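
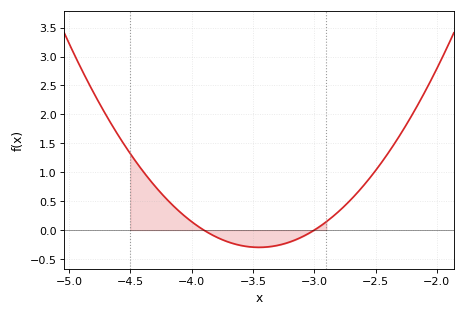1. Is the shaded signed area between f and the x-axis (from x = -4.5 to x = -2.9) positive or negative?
positive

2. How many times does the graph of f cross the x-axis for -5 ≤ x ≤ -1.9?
2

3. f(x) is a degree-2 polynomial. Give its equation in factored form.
y = 1.47(x + 3.9)(x + 3)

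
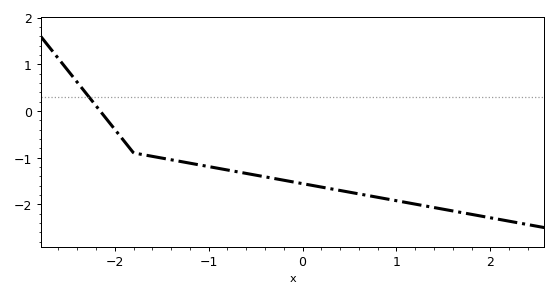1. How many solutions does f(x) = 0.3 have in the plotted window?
1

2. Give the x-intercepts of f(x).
-2.16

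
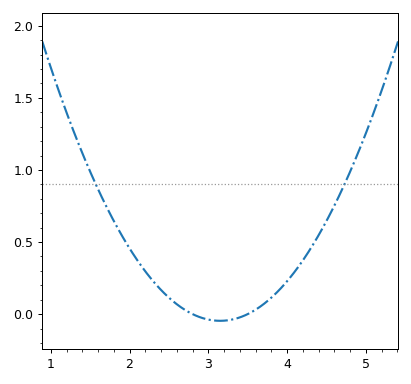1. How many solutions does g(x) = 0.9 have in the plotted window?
2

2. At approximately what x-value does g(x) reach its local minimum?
3.1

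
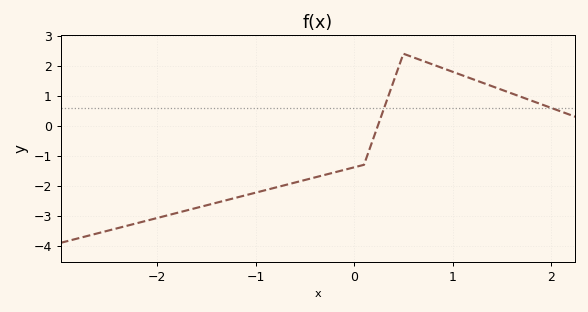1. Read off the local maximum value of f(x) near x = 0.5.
2.4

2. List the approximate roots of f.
0.2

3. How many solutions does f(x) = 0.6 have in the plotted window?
2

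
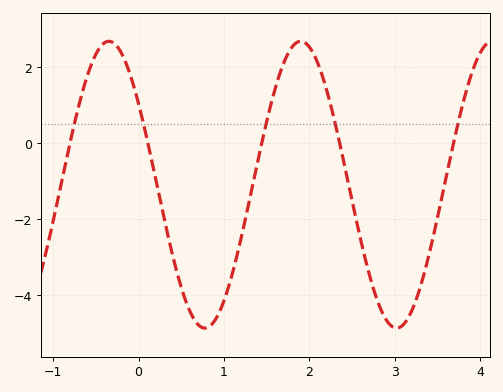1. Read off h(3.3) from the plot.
-3.8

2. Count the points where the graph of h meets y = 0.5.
5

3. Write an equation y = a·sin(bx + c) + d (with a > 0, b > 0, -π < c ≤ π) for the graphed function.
y = 3.78sin(2.8x + 2.5) - 1.09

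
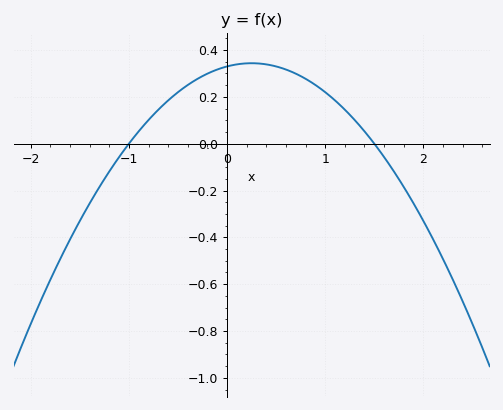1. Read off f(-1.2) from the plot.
-0.119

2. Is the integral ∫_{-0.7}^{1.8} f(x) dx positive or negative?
positive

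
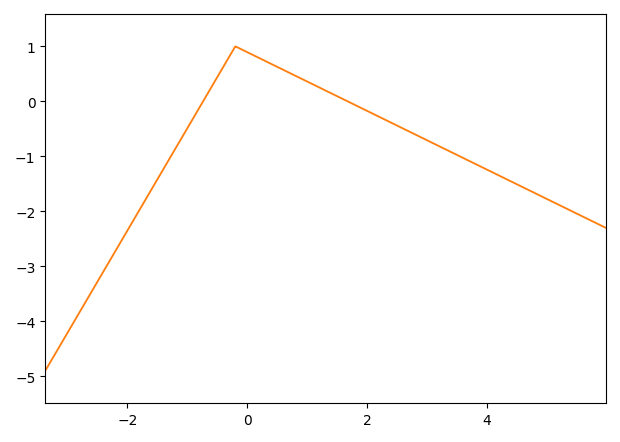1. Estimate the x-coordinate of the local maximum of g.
-0.196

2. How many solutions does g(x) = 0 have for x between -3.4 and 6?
2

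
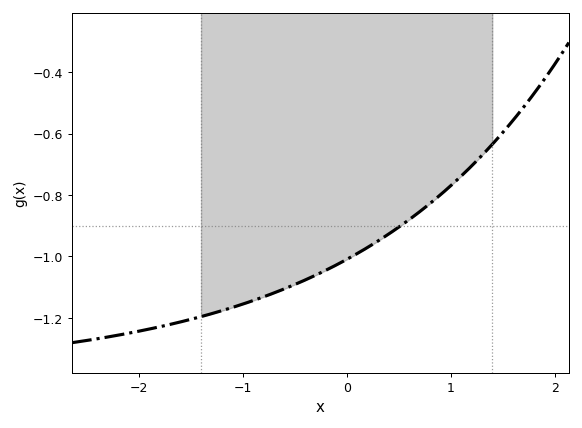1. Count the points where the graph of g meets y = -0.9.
1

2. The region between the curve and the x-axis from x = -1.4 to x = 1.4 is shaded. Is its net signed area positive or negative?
negative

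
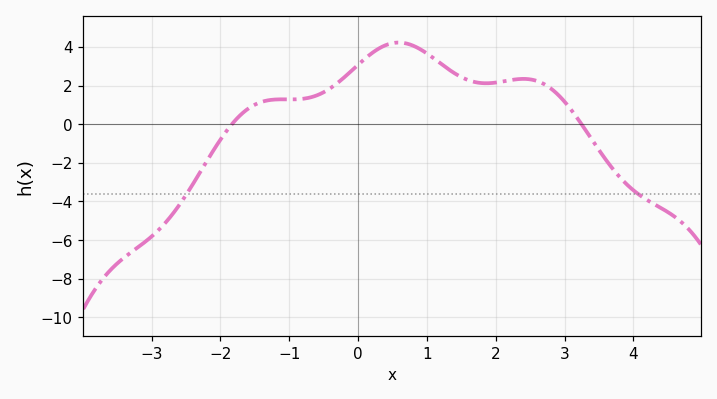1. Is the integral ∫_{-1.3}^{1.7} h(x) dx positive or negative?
positive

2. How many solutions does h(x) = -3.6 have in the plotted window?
2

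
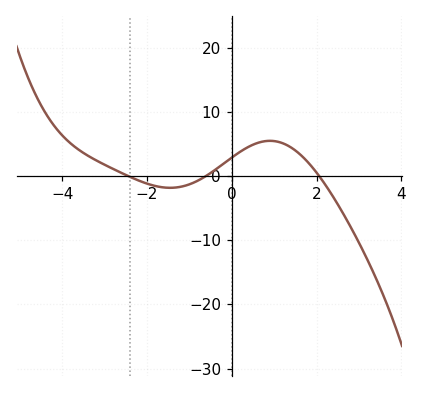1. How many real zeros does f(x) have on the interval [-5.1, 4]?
3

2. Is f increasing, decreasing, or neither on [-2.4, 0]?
neither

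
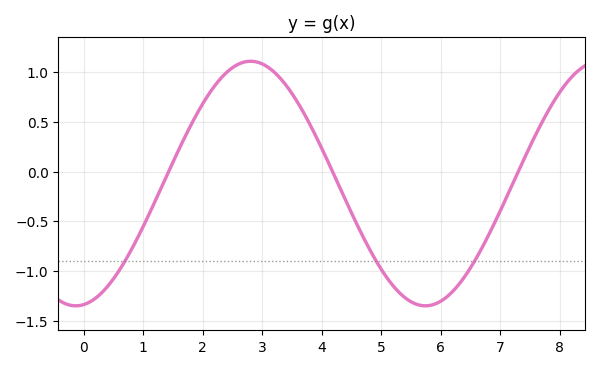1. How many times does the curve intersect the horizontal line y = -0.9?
3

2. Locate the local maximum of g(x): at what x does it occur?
2.8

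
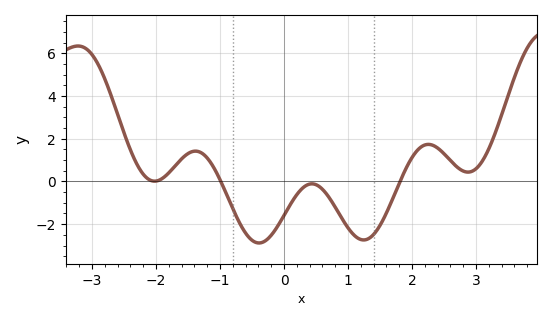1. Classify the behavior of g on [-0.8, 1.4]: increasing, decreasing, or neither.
neither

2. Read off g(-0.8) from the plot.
-1.2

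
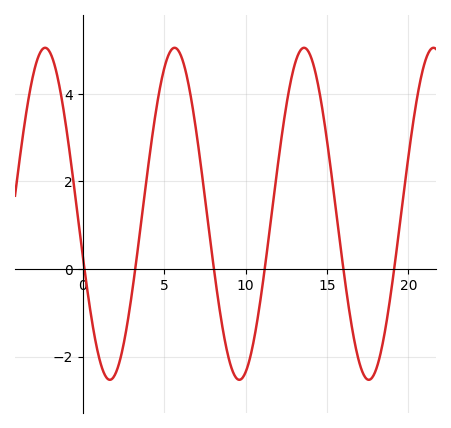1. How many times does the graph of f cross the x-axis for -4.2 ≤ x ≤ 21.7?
6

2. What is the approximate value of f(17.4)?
-2.5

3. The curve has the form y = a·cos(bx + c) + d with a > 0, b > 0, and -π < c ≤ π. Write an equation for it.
y = 3.79cos(0.79x + 1.83) + 1.26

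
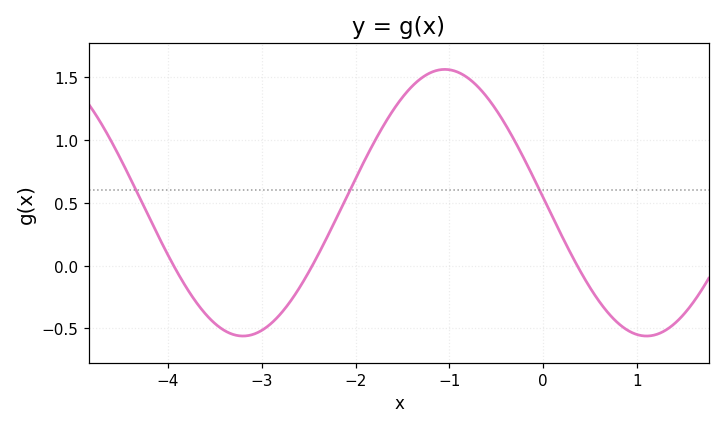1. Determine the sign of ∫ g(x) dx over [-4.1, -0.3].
positive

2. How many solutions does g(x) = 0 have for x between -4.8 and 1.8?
3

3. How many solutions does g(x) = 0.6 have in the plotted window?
3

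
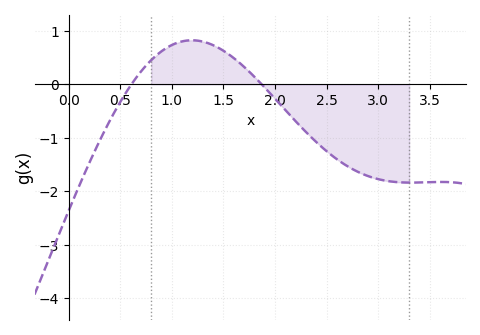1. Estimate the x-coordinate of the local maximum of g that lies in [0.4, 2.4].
1.19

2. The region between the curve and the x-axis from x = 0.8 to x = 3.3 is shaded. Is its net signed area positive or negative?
negative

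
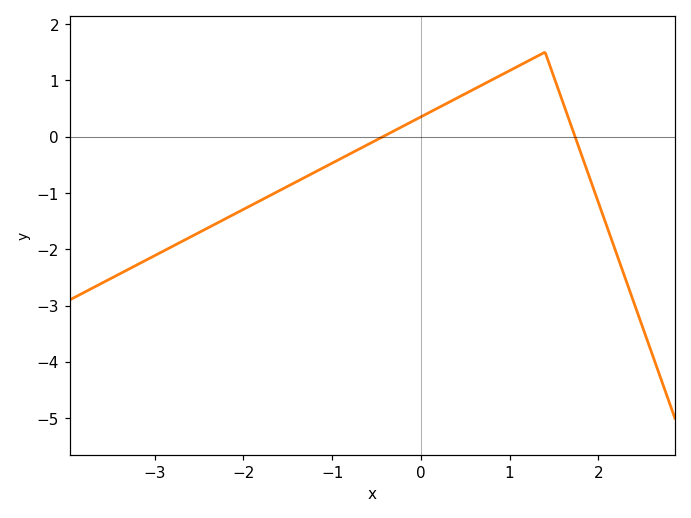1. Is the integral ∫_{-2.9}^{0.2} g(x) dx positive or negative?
negative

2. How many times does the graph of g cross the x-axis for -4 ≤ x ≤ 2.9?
2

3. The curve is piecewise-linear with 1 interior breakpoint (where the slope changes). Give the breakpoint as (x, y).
(1.4, 1.5)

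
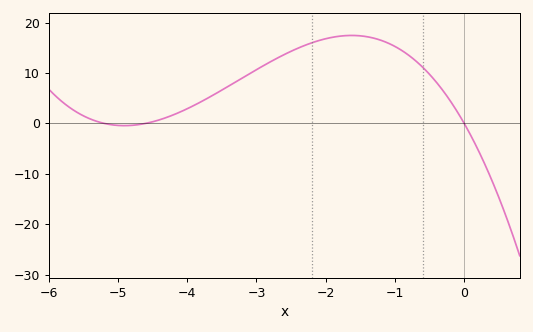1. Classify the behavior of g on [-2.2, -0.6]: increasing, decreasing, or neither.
neither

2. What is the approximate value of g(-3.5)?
7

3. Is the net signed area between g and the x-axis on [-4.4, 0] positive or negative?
positive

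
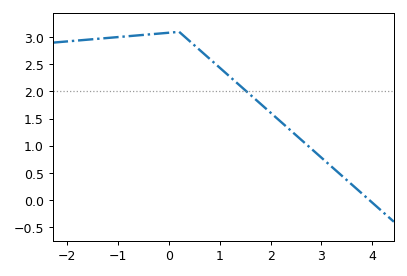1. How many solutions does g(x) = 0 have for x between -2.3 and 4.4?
1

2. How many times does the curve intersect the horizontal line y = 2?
1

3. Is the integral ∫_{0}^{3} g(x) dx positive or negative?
positive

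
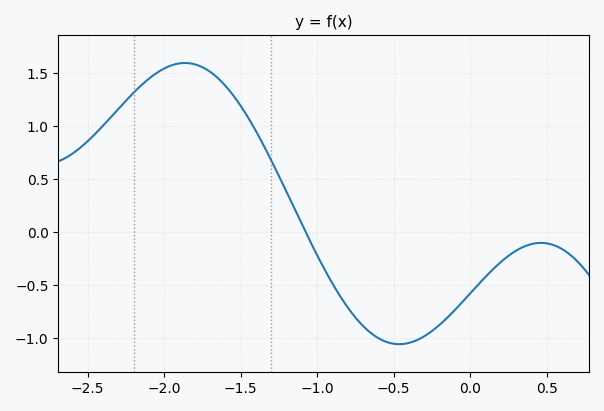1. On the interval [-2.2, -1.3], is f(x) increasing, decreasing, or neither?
neither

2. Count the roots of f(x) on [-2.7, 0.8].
1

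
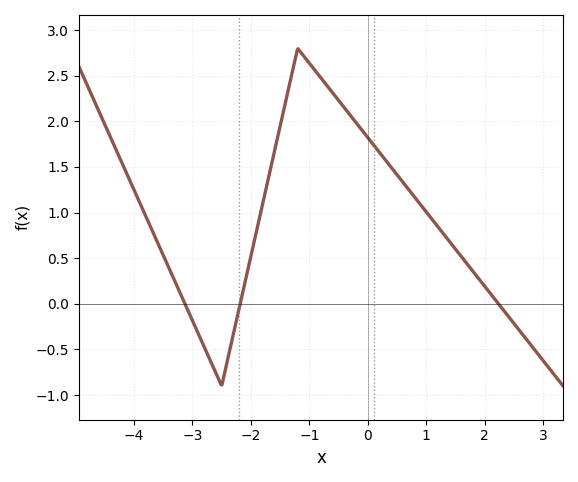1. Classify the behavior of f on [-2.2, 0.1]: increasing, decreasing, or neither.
neither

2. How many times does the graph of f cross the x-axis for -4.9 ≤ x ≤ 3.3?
3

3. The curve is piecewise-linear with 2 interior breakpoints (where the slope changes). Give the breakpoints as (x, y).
(-2.5, -0.9); (-1.2, 2.8)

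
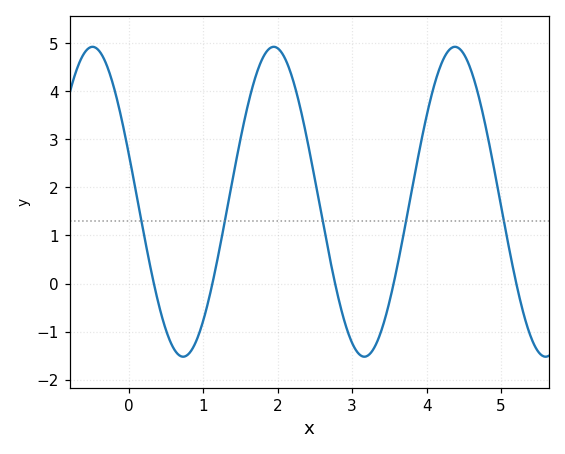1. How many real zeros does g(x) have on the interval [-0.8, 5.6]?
5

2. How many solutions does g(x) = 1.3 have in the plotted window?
5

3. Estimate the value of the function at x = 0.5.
-1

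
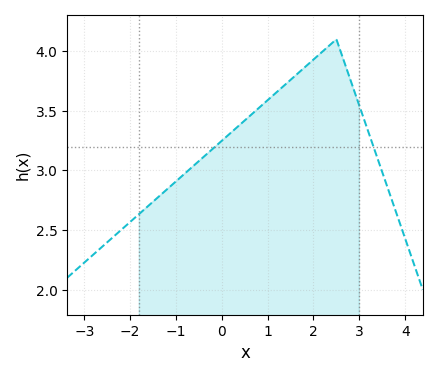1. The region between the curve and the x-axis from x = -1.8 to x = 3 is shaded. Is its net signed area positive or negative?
positive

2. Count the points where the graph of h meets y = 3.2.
2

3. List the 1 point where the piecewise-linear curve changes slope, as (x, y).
(2.5, 4.1)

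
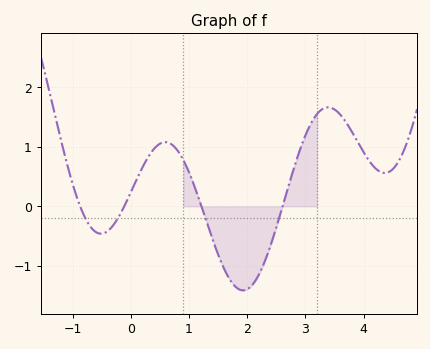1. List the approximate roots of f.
-0.873, -0.114, 1.21, 2.61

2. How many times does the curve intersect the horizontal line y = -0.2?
4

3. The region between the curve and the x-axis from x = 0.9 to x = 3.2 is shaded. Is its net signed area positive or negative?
negative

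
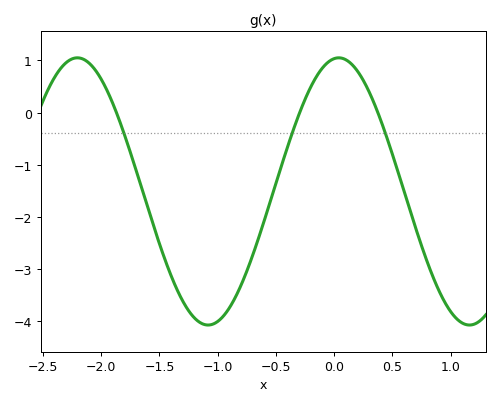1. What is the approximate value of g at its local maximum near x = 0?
1.05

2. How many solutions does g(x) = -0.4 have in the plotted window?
3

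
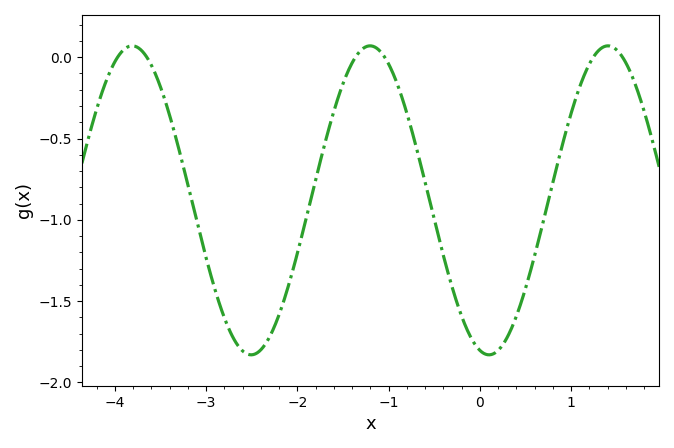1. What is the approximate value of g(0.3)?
-1.72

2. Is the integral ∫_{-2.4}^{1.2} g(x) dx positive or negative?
negative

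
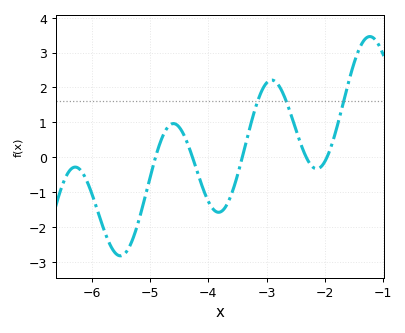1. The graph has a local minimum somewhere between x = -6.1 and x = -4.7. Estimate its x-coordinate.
-5.5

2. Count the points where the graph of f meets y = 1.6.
3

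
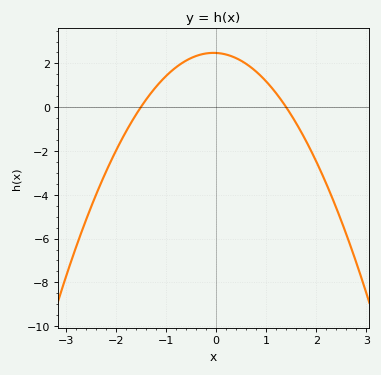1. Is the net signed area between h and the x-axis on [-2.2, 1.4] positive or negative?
positive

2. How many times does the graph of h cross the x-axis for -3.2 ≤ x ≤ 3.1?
2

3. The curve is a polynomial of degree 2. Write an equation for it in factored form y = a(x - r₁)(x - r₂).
y = -1.18(x + 1.5)(x - 1.4)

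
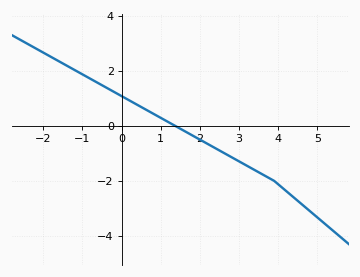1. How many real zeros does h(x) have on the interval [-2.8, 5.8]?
1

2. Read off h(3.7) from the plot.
-1.84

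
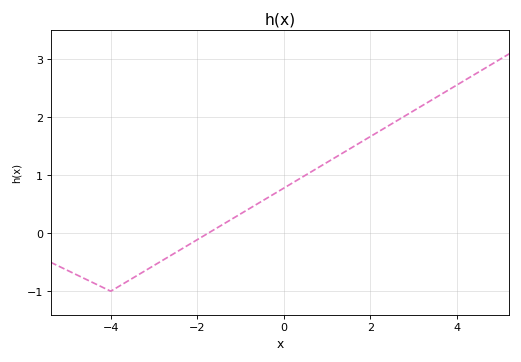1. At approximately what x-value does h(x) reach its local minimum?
-4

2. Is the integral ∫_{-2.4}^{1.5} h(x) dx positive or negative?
positive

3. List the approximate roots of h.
-1.75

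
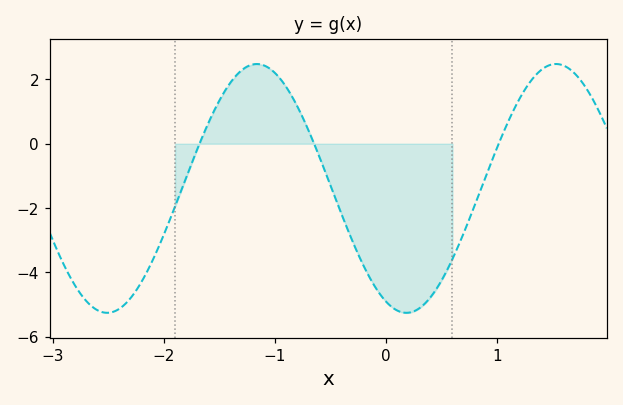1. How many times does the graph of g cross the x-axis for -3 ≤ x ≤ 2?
3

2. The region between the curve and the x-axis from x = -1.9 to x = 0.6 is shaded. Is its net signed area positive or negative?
negative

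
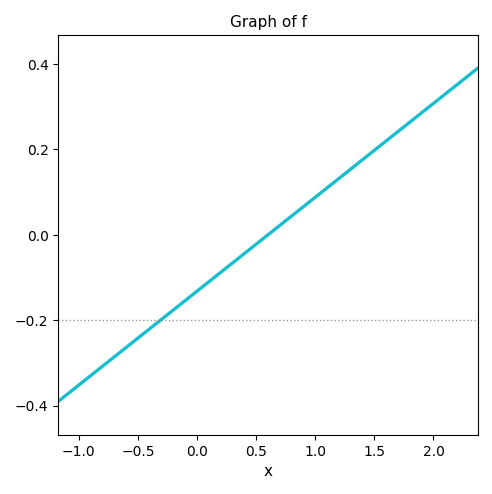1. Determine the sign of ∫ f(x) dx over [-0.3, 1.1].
negative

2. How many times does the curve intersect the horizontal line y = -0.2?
1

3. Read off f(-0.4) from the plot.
-0.22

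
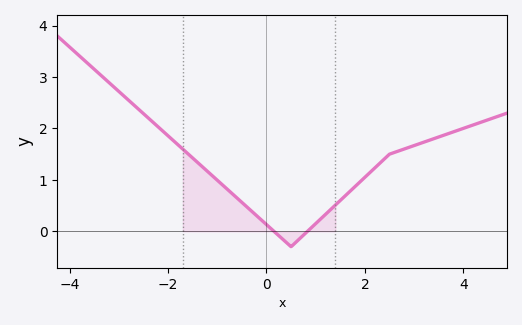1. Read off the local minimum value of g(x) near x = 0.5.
-0.3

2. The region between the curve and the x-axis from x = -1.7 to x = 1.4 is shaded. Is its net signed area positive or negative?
positive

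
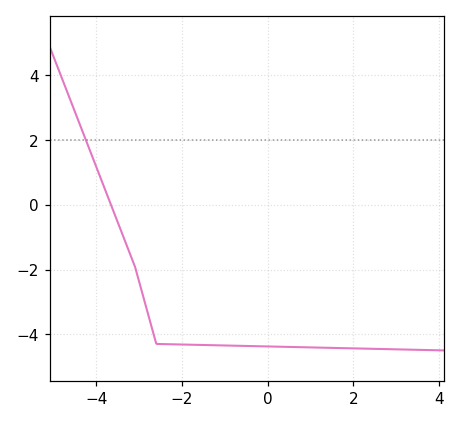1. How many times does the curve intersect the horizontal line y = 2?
1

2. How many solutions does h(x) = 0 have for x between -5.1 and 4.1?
1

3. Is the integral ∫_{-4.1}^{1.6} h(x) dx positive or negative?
negative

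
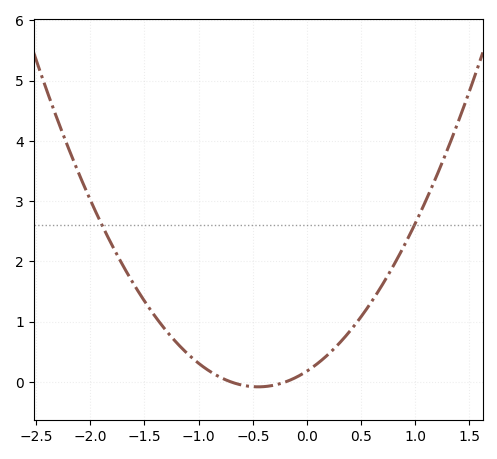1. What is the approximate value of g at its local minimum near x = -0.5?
-0.1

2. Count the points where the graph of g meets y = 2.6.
2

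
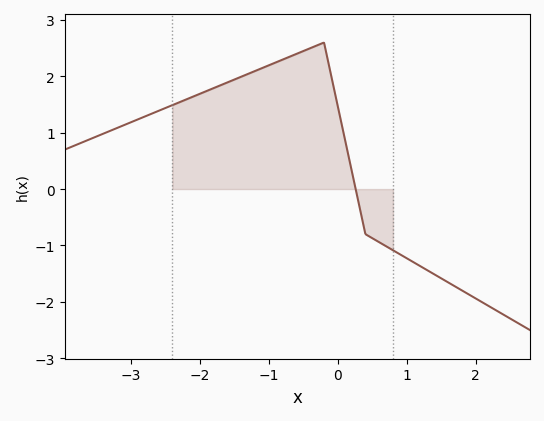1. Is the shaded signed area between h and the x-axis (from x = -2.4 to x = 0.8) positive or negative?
positive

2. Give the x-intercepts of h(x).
0.3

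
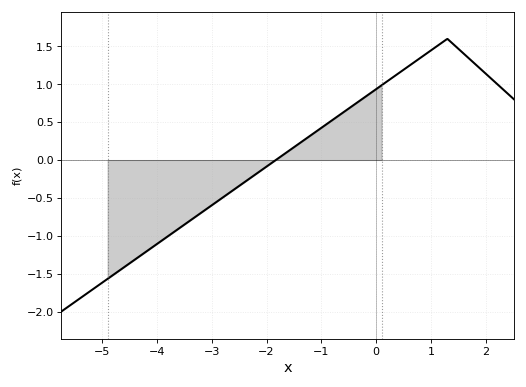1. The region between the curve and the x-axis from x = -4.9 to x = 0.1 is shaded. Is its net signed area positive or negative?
negative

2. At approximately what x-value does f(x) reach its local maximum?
1.3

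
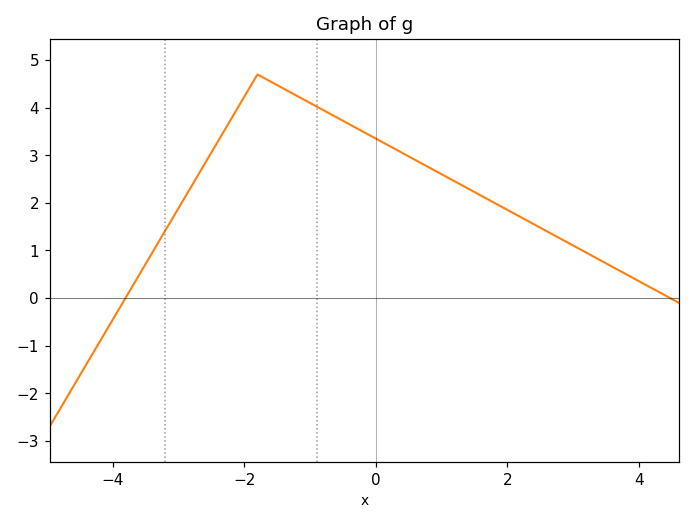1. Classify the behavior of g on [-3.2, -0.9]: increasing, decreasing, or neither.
neither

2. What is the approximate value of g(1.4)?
2.3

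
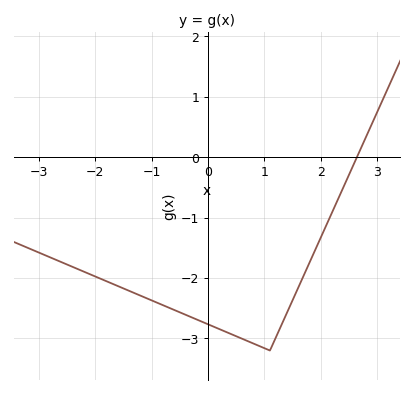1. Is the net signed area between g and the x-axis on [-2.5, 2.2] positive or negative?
negative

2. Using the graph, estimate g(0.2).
-2.8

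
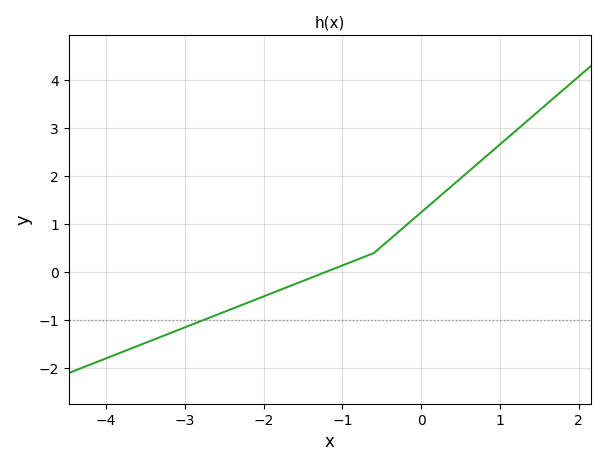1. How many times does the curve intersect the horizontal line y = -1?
1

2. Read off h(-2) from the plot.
-0.5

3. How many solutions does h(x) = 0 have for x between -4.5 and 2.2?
1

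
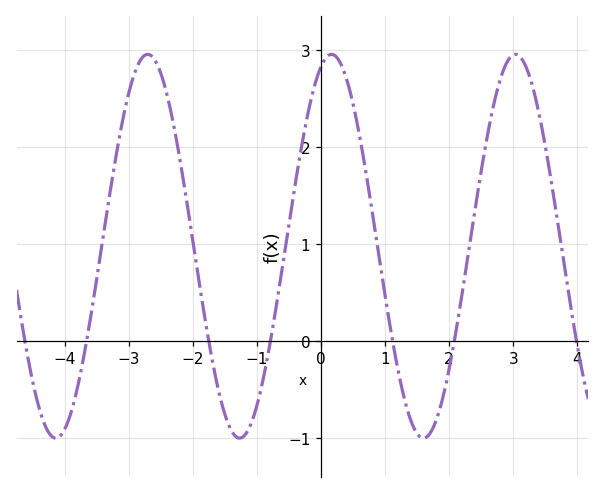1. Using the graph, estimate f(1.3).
-0.591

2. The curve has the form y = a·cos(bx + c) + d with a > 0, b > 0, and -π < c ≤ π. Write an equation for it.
y = 1.98cos(2.19x - 0.36) + 0.98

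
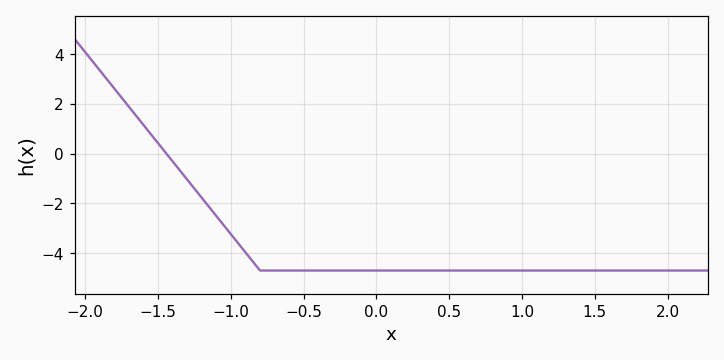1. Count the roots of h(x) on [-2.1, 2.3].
1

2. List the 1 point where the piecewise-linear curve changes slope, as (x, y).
(-0.8, -4.7)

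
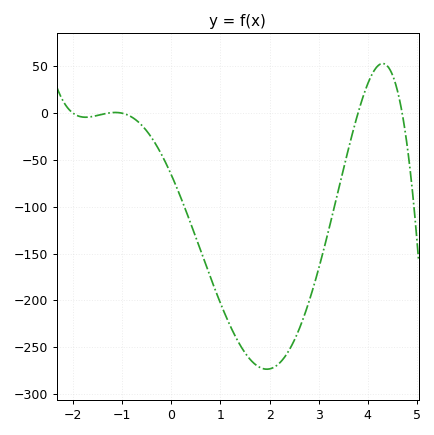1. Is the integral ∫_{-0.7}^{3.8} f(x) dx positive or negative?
negative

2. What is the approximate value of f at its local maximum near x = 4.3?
53.1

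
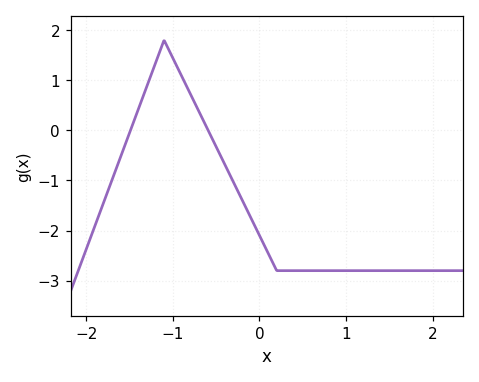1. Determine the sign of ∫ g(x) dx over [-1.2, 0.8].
negative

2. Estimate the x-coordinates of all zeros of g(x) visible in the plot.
-1.5, -0.6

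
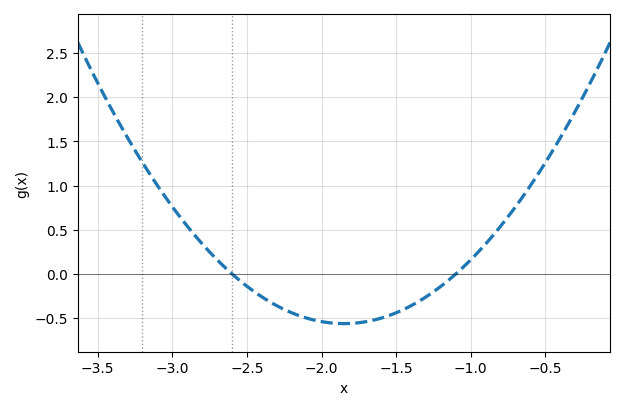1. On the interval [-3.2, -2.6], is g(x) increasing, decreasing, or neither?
decreasing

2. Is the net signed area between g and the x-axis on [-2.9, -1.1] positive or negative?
negative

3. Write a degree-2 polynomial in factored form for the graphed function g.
y = 1(x + 2.6)(x + 1.1)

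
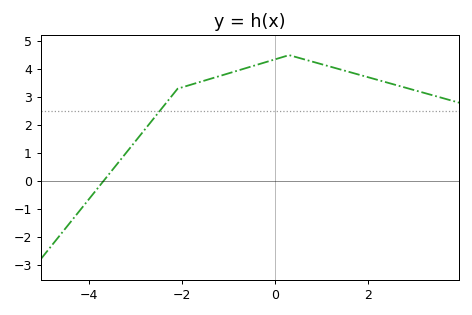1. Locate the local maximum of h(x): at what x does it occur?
0.298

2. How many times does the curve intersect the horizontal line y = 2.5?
1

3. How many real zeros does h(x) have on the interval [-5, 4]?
1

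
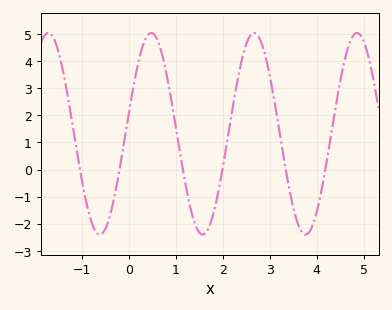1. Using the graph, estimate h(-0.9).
-1.24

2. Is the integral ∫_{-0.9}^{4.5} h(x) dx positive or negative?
positive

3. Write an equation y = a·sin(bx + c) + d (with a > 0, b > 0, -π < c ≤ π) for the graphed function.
y = 3.72sin(2.87x + 0.202) + 1.32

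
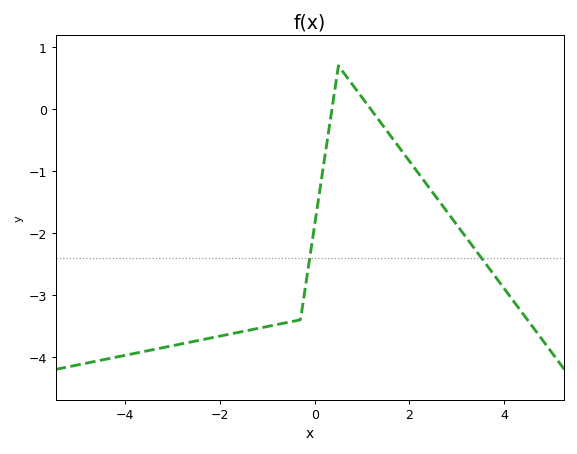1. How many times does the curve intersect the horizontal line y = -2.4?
2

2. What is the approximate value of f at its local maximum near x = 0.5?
0.698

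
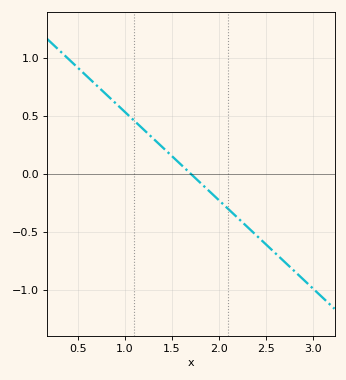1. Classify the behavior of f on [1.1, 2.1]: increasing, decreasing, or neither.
decreasing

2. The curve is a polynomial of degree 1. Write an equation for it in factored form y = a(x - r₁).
y = -0.76(x - 1.7)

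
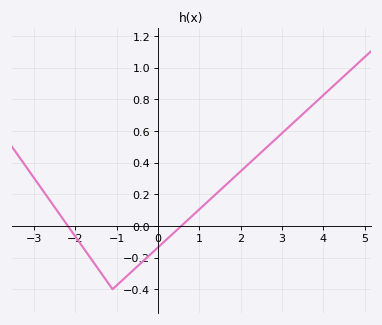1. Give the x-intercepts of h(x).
-2.18, 0.565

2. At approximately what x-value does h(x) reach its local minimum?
-1.1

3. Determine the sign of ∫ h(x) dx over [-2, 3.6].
positive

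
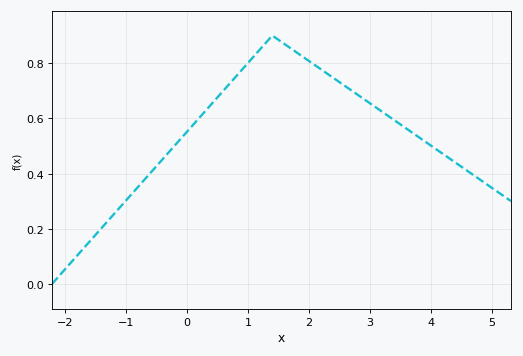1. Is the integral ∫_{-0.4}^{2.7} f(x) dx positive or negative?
positive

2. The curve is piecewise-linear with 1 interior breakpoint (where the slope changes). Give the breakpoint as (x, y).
(1.4, 0.9)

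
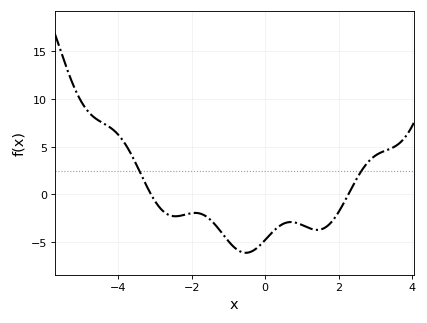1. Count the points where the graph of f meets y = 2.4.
2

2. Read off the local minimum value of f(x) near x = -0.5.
-6.16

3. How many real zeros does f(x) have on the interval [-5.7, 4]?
2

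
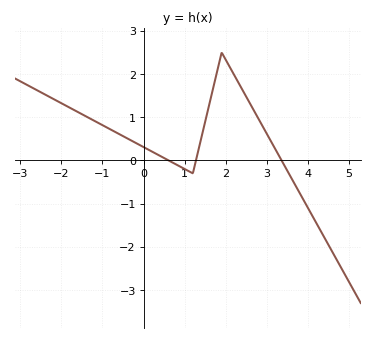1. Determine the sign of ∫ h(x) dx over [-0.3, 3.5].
positive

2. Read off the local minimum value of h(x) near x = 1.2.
-0.3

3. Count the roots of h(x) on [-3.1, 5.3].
3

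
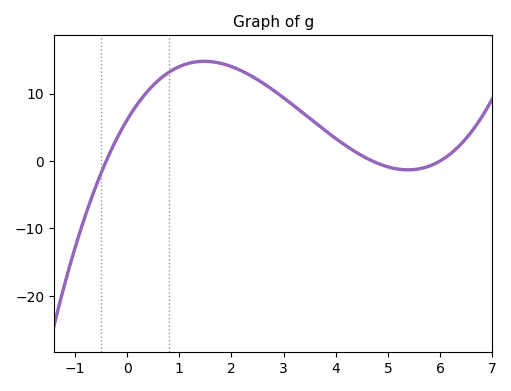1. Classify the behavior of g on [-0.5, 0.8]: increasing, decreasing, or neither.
increasing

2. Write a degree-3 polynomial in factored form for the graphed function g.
y = 0.54(x + 0.4)(x - 4.7)(x - 6)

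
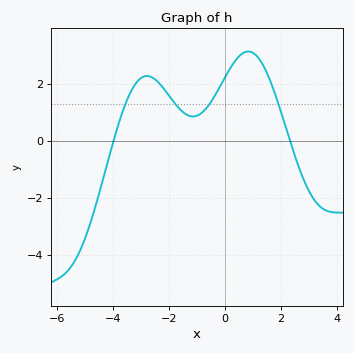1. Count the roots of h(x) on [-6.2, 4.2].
2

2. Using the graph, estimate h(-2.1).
1.8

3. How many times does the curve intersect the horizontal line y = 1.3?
4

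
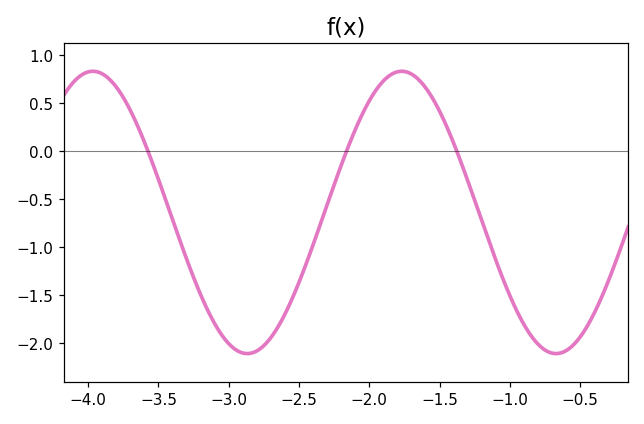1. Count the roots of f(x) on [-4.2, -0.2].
3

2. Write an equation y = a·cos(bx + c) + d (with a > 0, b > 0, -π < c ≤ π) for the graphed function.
y = 1.47cos(2.9x - 1.2) - 0.64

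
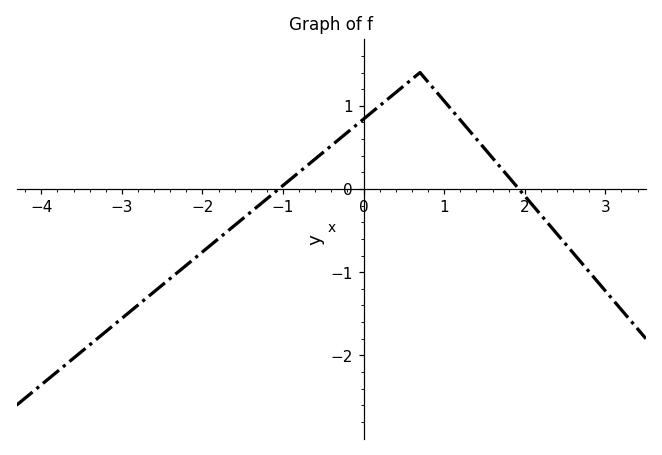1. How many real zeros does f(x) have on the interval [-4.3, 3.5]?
2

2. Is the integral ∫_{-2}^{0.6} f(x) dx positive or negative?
positive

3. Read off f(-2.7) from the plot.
-1.32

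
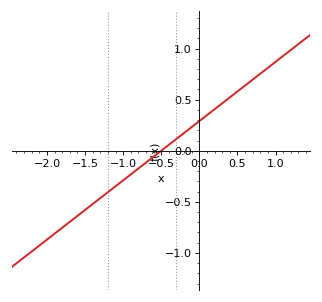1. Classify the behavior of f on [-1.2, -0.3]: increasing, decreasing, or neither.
increasing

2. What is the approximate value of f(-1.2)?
-0.4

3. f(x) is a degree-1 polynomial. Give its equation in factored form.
y = 0.58(x + 0.5)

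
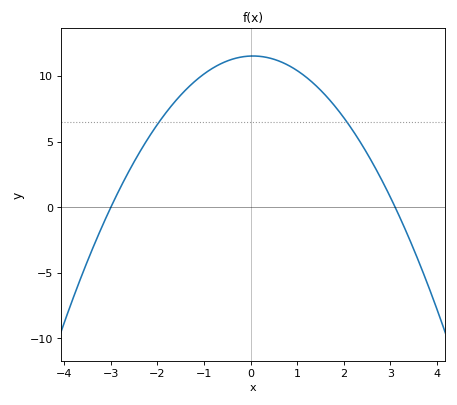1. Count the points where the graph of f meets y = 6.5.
2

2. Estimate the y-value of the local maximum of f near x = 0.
11.5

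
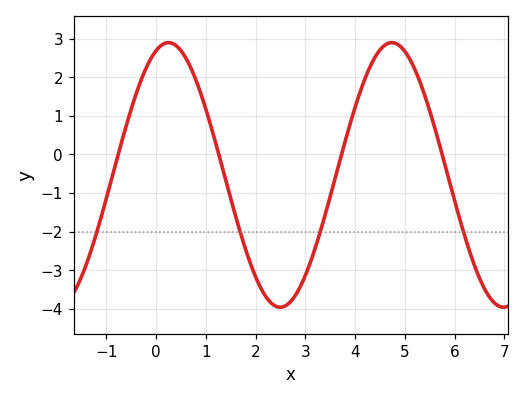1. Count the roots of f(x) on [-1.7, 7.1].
4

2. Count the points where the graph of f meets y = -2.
4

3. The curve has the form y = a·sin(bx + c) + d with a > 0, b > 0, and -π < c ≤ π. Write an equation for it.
y = 3.43sin(1.4x + 1.22) - 0.53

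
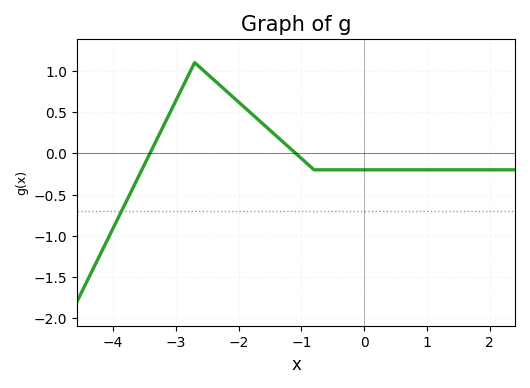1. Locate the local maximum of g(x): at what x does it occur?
-2.7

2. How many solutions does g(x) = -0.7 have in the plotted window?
1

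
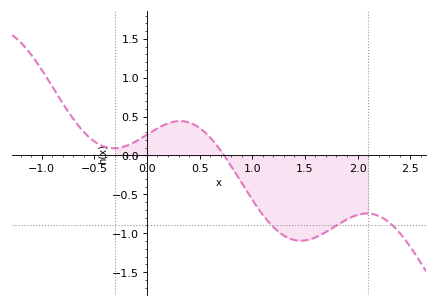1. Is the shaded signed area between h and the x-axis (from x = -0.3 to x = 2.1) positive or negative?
negative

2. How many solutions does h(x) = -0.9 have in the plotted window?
3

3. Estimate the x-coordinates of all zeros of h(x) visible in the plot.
0.733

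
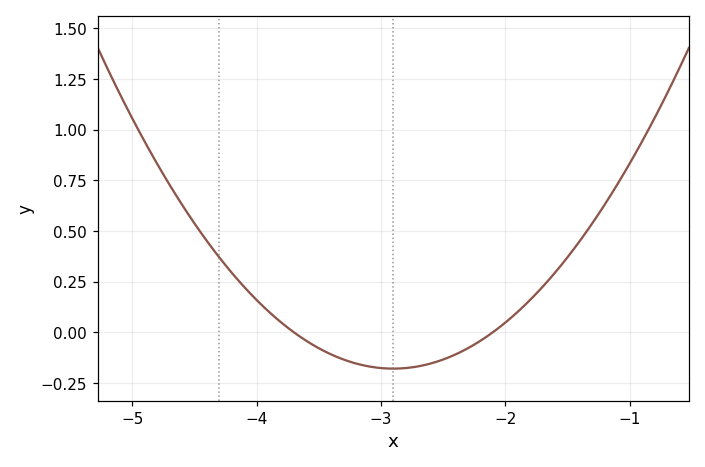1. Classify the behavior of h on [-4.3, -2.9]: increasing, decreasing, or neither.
decreasing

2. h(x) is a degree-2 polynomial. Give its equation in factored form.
y = 0.28(x + 3.7)(x + 2.1)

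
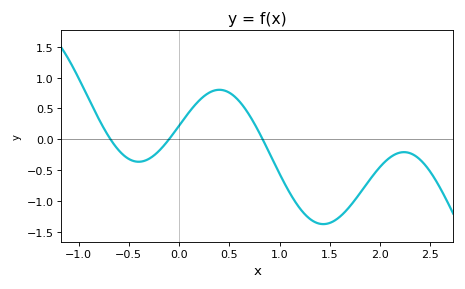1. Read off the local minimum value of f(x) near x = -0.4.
-0.35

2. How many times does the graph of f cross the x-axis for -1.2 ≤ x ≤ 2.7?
3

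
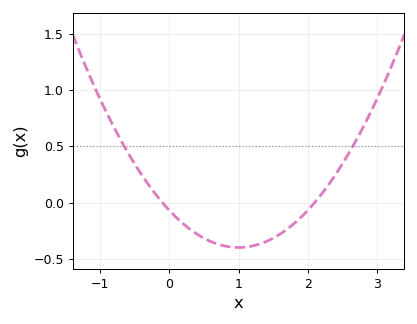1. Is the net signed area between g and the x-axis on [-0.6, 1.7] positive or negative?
negative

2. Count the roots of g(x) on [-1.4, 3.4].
2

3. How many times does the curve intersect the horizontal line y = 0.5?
2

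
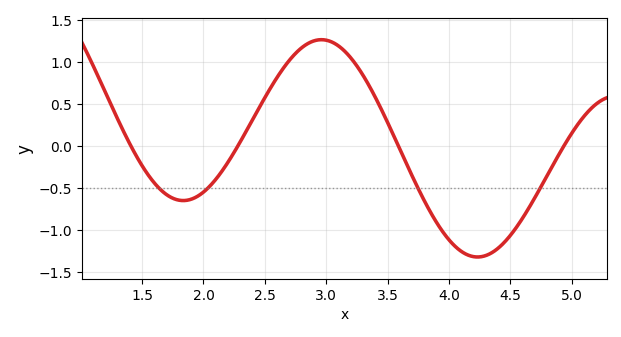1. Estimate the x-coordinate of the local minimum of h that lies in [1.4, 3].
1.8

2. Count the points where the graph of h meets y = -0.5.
4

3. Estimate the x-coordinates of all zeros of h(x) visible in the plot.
1.4, 2.3, 3.6, 4.9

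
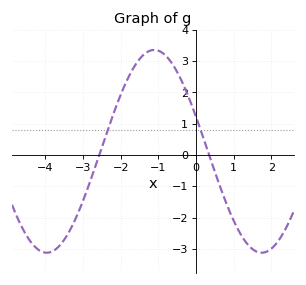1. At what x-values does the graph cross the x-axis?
-2.6, 0.4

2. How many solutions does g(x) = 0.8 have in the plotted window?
2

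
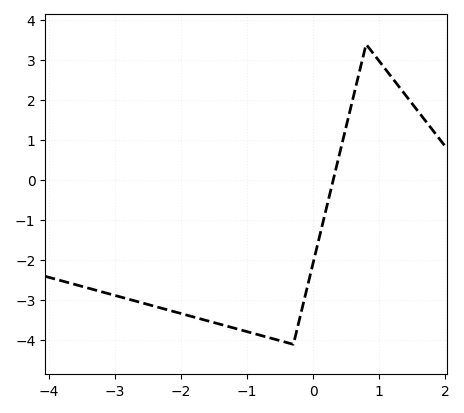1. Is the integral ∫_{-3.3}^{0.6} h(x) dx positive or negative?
negative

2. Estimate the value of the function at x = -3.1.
-2.83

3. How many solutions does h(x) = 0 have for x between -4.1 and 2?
1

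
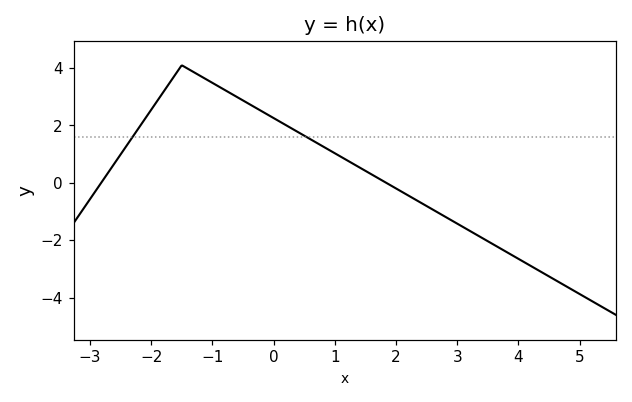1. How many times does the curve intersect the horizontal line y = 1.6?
2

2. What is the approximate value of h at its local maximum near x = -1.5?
4.1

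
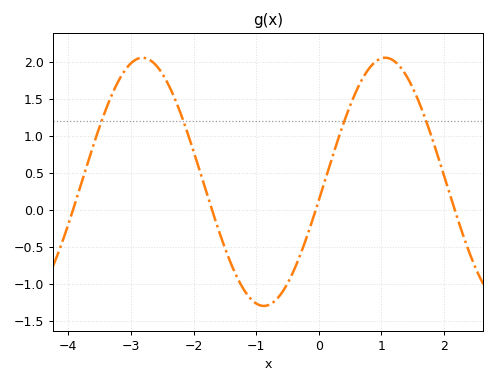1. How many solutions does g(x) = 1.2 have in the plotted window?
4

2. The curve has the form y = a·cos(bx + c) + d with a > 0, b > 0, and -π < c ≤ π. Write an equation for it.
y = 1.68cos(1.6x - 1.7) + 0.38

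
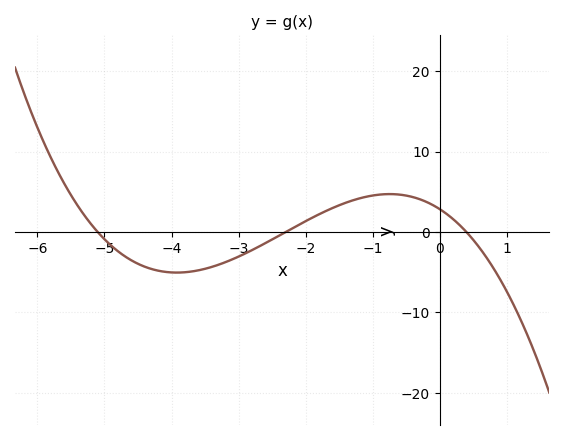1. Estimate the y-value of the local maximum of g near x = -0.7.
5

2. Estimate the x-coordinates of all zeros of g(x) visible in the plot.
-5, -2.2, 0.4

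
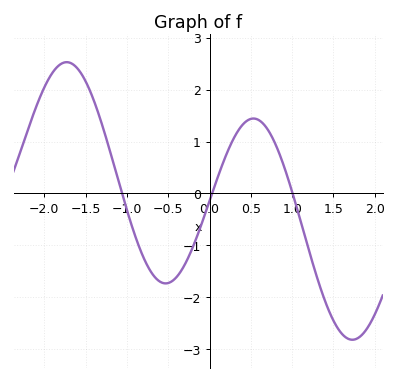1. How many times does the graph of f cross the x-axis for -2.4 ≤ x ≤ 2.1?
3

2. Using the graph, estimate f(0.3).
1.1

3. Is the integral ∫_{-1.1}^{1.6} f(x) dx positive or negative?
negative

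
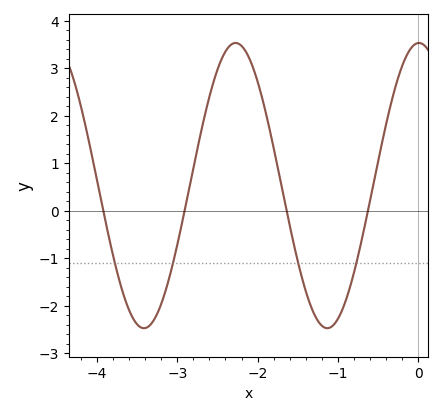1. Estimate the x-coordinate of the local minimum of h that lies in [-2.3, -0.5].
-1.13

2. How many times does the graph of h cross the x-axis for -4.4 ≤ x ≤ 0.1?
4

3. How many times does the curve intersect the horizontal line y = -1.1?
4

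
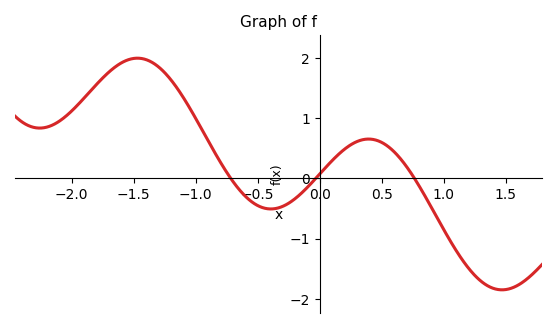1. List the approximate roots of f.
-0.718, -0.032, 0.764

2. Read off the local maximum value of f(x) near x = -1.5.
1.99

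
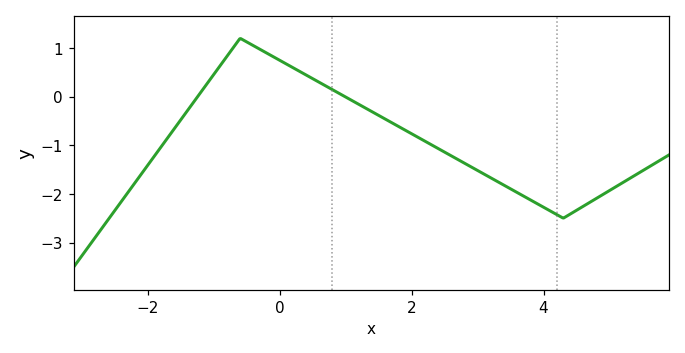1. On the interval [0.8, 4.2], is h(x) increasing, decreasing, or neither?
decreasing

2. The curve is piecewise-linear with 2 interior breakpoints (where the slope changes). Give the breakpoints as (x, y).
(-0.6, 1.2); (4.3, -2.5)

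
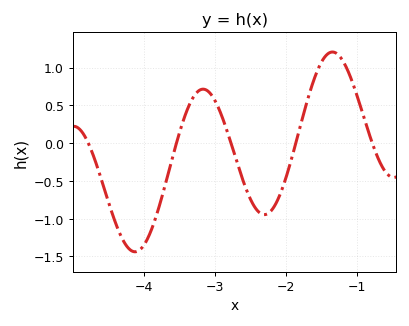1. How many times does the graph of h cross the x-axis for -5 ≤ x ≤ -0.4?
5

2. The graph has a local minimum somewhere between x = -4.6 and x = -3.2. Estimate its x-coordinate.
-4.12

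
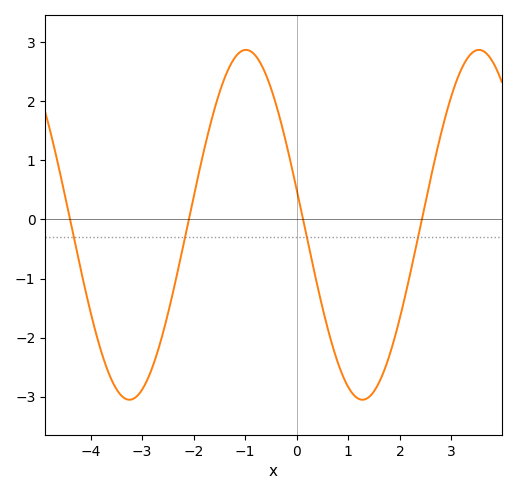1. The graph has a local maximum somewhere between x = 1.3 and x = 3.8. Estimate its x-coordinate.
3.6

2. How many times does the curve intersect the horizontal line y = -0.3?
4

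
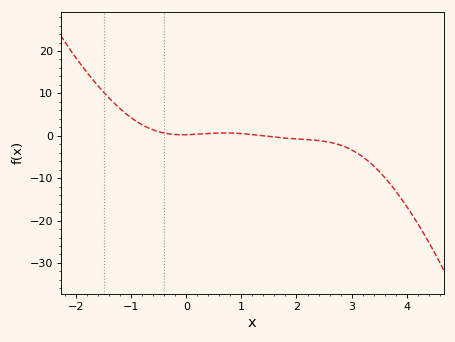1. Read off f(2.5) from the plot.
-1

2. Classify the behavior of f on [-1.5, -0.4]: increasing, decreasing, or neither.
decreasing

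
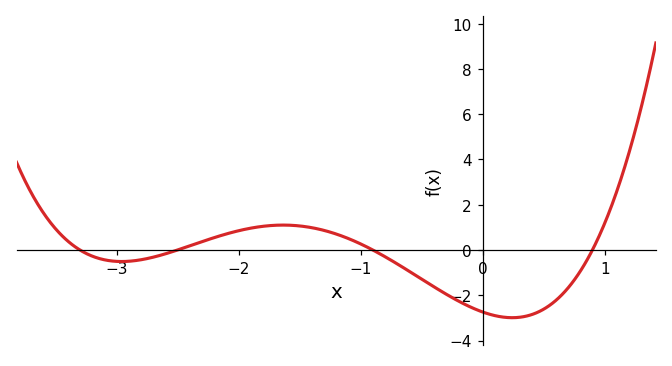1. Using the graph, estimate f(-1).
0.2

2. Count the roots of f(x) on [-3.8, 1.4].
4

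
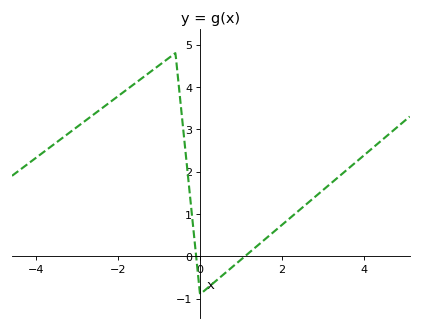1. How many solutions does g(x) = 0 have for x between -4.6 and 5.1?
2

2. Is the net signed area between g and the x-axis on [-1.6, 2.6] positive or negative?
positive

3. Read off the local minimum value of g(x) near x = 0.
-0.898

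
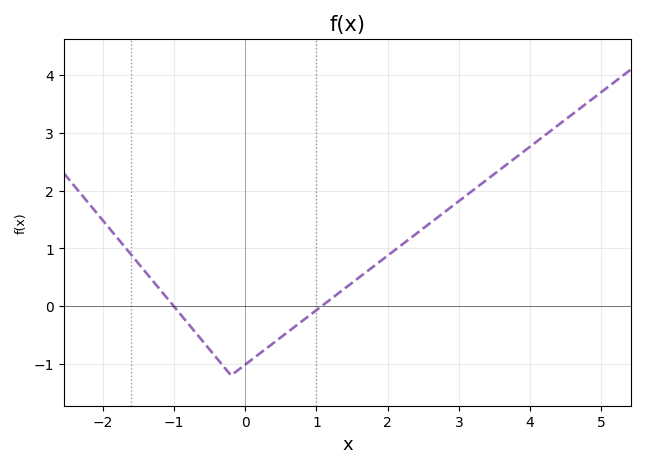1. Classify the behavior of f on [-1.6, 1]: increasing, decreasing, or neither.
neither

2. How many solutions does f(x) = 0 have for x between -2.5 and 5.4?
2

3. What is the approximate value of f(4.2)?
2.95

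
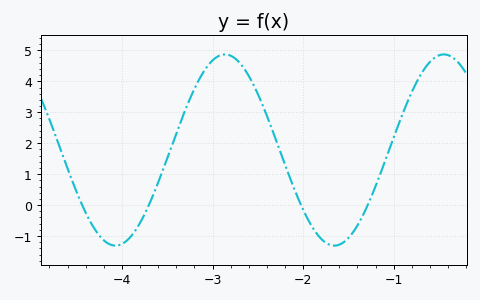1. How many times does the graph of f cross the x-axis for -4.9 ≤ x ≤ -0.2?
4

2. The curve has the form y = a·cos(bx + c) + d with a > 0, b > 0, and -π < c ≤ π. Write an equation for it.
y = 3.09cos(2.6x + 1.2) + 1.78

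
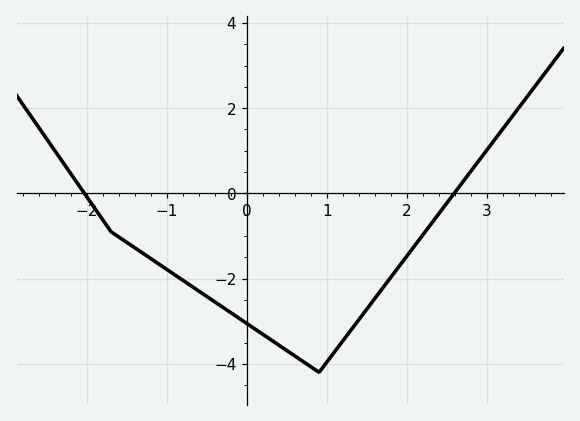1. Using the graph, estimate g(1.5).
-2.71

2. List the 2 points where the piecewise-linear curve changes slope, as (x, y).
(-1.7, -0.9); (0.9, -4.2)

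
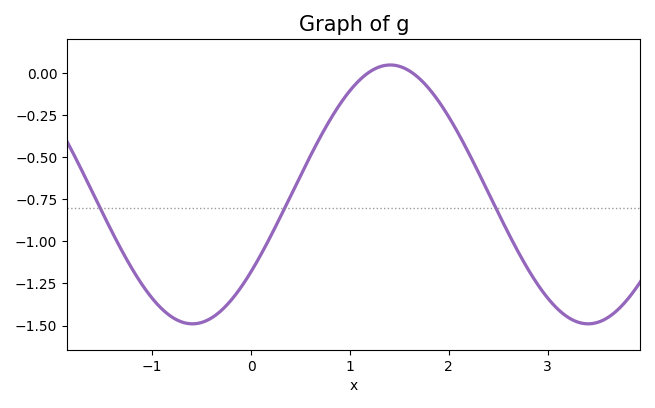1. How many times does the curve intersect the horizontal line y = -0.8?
3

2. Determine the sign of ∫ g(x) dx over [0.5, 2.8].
negative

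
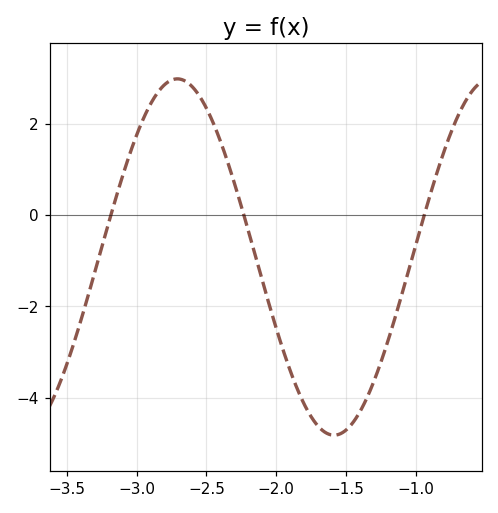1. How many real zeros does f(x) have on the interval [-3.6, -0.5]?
3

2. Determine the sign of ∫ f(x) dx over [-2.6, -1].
negative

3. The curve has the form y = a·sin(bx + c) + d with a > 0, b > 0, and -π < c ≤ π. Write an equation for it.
y = 3.9sin(2.8x + 2.9) - 0.92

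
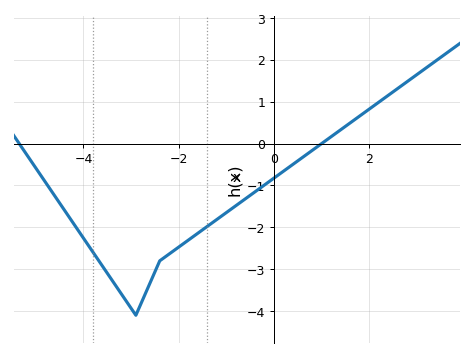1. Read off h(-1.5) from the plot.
-2.1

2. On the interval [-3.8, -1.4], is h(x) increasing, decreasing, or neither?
neither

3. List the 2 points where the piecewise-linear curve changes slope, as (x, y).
(-2.9, -4.1); (-2.4, -2.8)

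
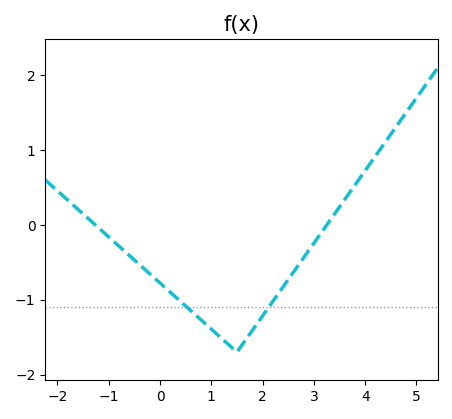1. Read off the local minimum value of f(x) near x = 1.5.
-1.7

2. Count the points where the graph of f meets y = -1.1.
2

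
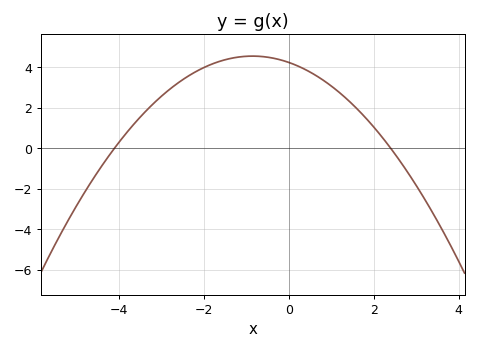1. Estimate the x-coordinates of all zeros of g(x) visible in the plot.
-4.2, 2.4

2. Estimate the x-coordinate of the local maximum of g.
-0.8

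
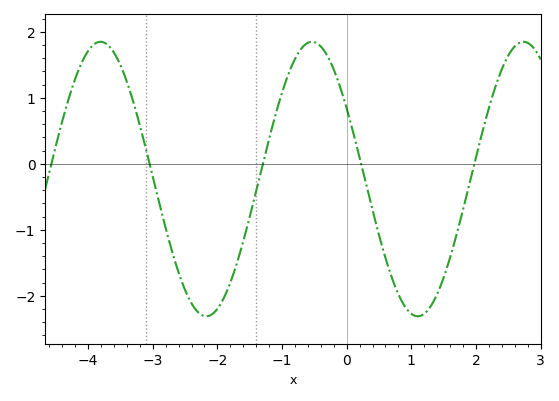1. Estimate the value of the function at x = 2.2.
0.842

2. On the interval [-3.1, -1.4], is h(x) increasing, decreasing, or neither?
neither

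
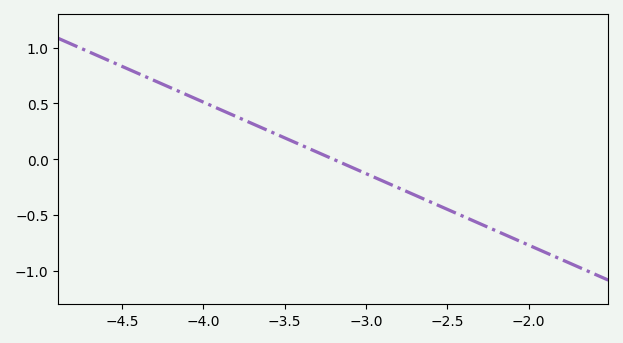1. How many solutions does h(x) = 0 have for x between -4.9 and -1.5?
1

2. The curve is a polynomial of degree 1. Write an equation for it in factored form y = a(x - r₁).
y = -0.64(x + 3.2)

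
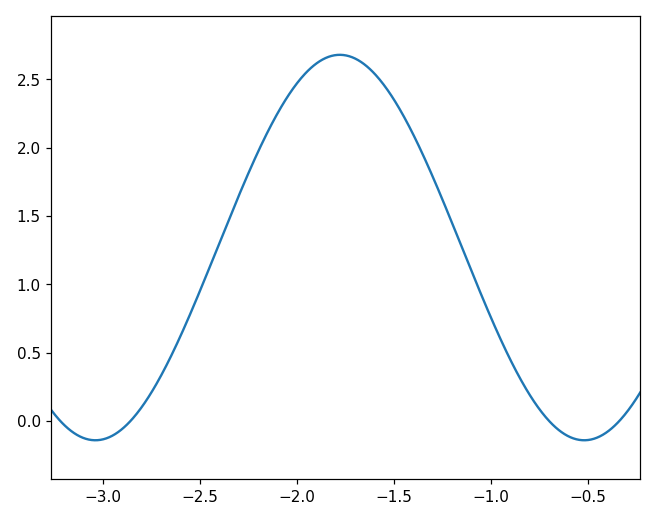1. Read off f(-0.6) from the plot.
-0.1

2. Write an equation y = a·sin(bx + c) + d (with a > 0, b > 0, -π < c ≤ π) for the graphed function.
y = 1.41sin(2.5x - 0.28) + 1.27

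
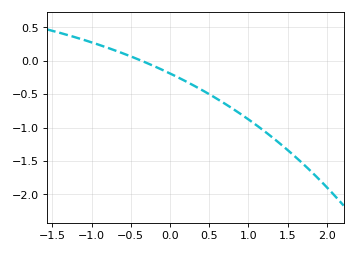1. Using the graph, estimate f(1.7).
-1.55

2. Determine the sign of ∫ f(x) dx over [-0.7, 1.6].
negative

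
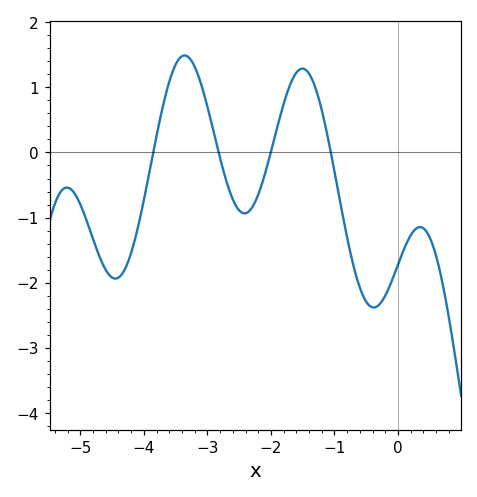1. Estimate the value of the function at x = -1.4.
1.21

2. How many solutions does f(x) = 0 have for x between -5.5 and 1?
4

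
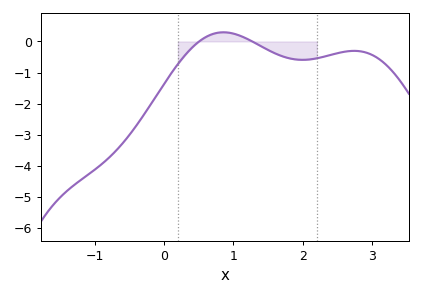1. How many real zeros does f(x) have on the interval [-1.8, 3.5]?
2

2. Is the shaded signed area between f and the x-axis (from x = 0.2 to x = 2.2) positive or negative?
negative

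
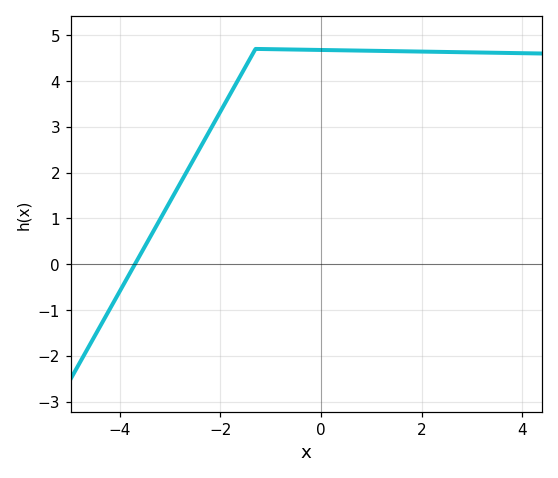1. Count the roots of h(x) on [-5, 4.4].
1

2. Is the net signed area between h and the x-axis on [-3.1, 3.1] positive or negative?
positive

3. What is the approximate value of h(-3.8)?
-0.2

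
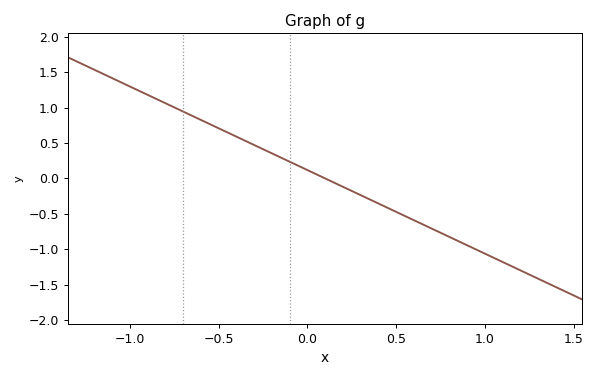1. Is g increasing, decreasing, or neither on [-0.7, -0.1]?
decreasing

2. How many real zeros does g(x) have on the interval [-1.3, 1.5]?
1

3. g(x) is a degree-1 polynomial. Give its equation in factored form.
y = -1.18(x - 0.1)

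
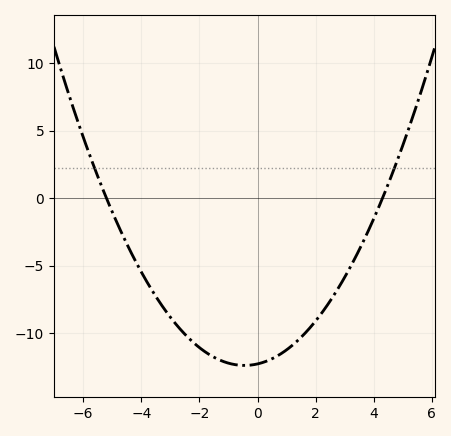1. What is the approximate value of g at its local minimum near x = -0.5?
-12.5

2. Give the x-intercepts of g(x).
-5.2, 4.2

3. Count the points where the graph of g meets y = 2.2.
2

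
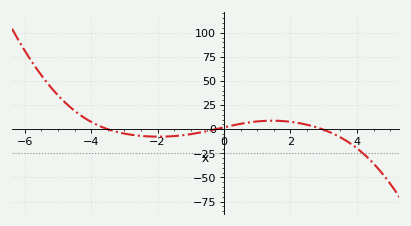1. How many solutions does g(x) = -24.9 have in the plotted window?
1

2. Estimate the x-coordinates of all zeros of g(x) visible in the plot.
-3.4, -0.2, 3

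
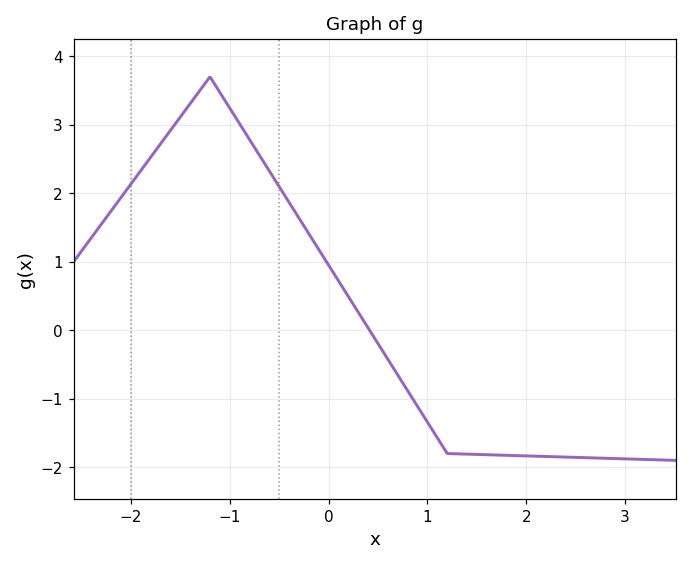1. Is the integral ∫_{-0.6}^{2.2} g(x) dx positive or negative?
negative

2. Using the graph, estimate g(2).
-1.83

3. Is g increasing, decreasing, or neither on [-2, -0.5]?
neither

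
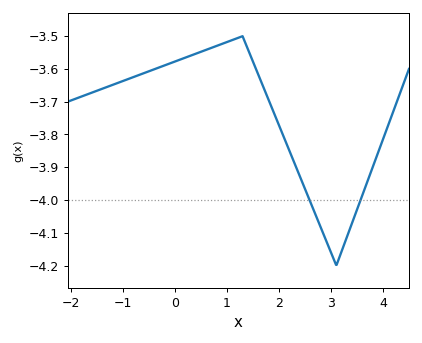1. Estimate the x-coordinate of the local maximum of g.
1.3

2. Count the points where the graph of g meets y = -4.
2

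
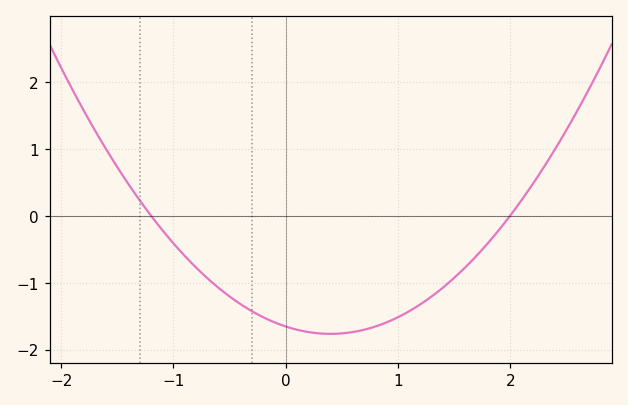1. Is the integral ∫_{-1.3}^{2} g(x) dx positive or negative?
negative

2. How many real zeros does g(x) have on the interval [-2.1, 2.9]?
2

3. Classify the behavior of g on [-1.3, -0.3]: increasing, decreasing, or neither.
decreasing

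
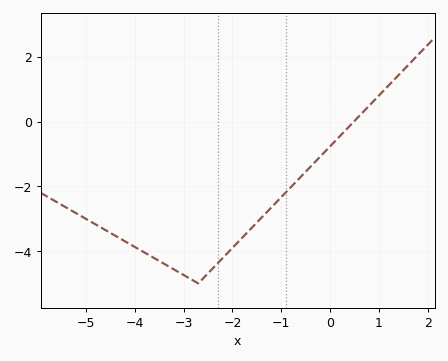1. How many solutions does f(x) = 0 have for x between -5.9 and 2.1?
1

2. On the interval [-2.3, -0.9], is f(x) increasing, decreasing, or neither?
increasing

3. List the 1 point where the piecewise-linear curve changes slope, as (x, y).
(-2.7, -5)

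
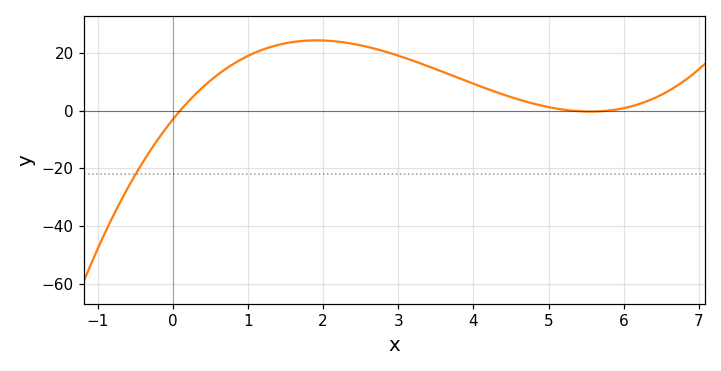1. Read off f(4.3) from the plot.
6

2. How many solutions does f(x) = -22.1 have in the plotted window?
1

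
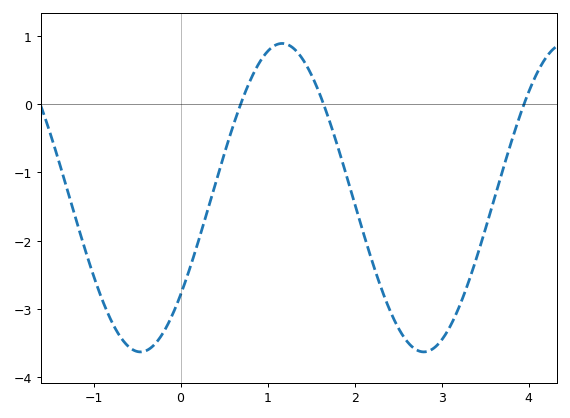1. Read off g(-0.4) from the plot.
-3.61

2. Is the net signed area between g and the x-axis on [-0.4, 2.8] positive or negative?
negative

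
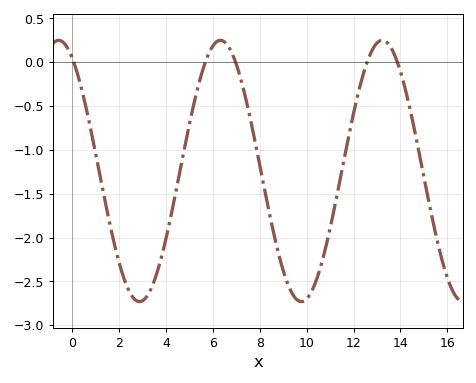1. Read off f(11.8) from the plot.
-0.85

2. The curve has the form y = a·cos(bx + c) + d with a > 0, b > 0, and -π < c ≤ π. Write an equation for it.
y = 1.49cos(0.91x + 0.53) - 1.24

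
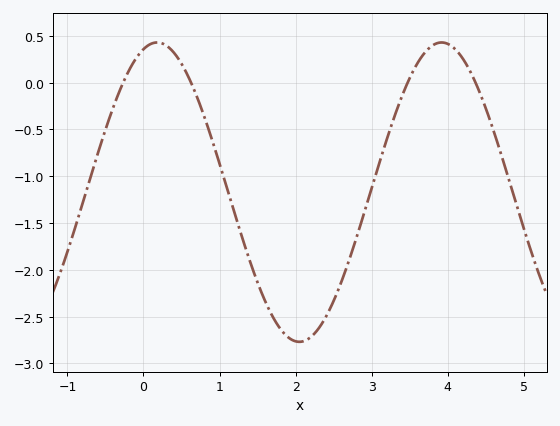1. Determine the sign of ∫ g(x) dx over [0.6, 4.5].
negative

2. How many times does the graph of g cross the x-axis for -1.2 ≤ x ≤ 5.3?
4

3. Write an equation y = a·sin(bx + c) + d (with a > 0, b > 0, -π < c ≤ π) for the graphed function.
y = 1.6sin(1.7x + 1.3) - 1.17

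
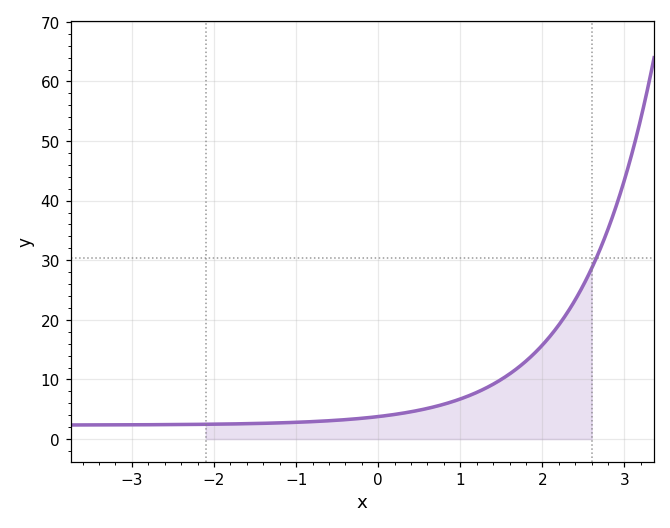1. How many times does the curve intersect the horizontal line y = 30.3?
1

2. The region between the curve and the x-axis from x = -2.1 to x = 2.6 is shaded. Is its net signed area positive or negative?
positive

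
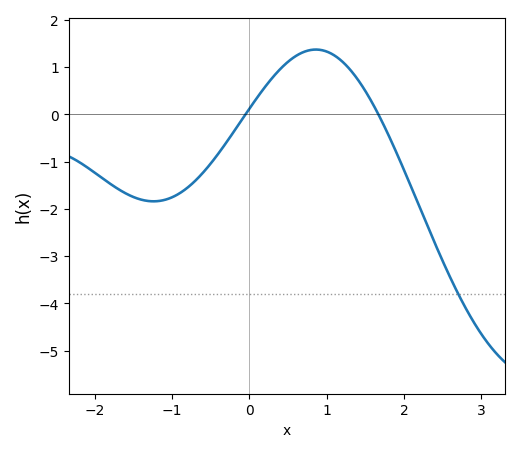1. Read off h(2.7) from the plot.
-3.79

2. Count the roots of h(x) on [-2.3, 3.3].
2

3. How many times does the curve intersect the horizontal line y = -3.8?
1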